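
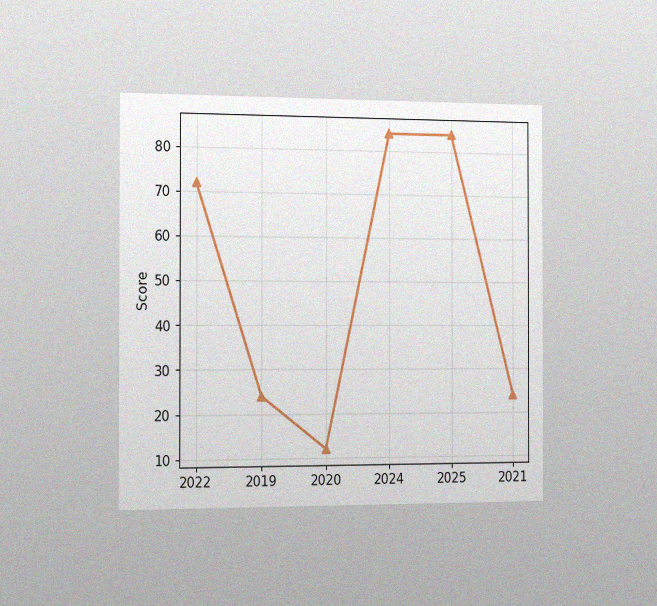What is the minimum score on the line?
12

The chart is viewed slightly from the left, with some photo noise. The lowest point is at 2020, and reading across to the y-axis gives 12.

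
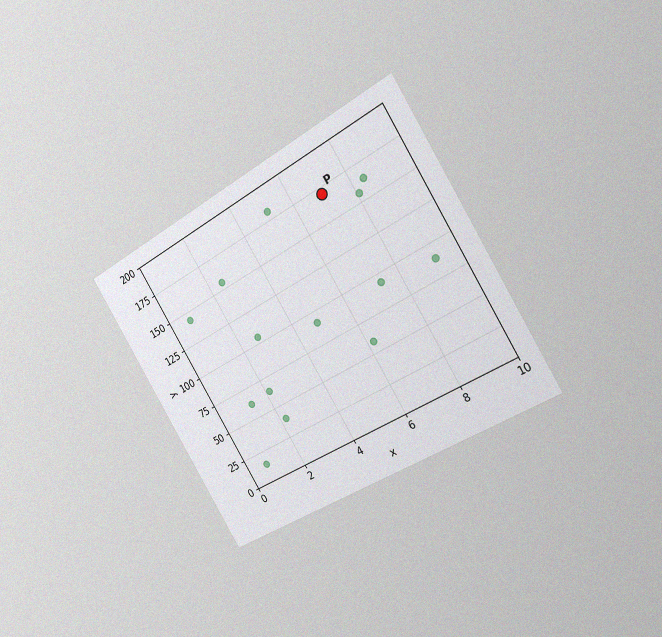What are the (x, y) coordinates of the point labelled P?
(7, 170)

The chart is tilted about 31° counter-clockwise and viewed slightly from the right, with some photo noise. Following the gridlines from P to each axis, P sits at (7, 170).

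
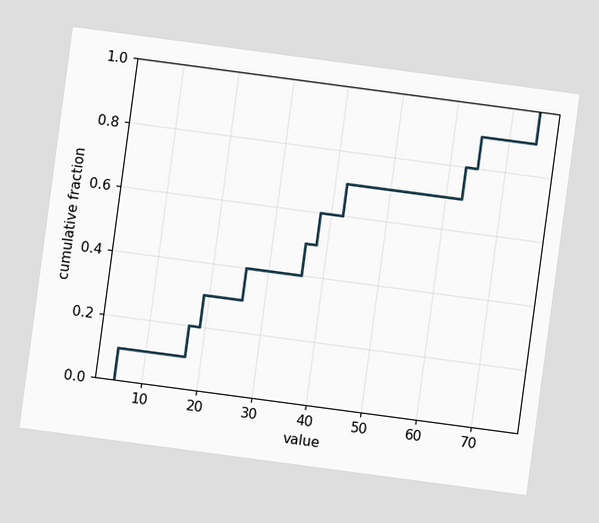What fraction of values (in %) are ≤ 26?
The chart is tilted about 8° clockwise. At x=26 the ECDF step is at 40%.

40%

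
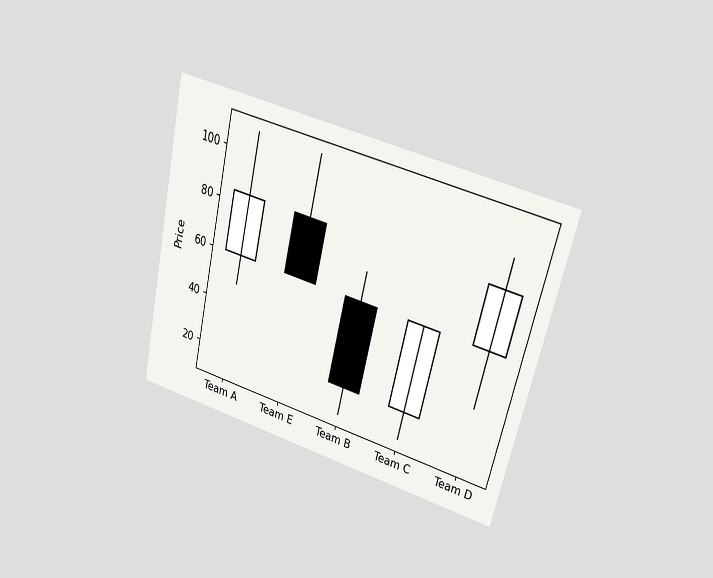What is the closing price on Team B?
The chart is tilted about 13° clockwise and viewed at a slight angle. The Team B candle closes at 24.

24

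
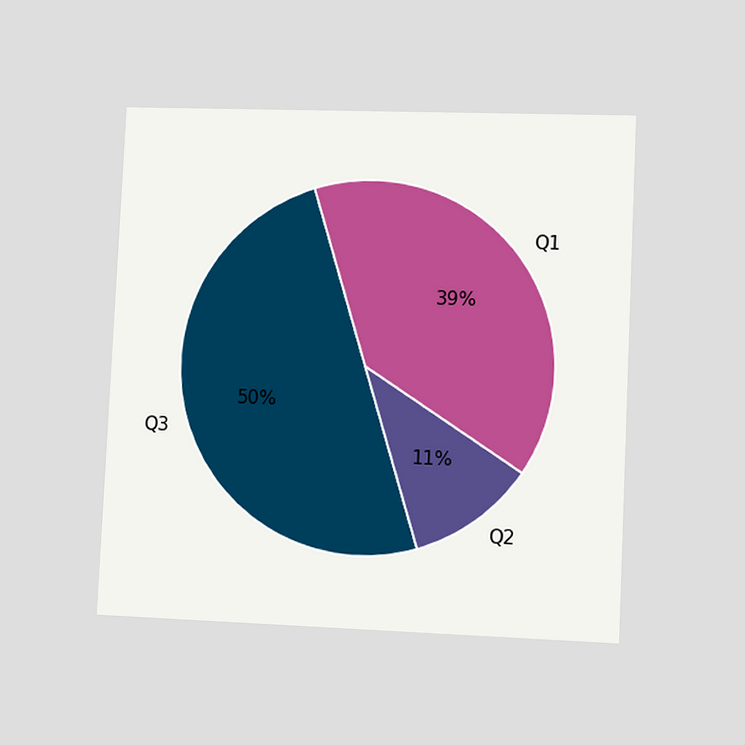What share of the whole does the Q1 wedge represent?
The chart is tilted about 3° clockwise and viewed at a slight angle. The Q1 slice takes up 39% of the pie.

39%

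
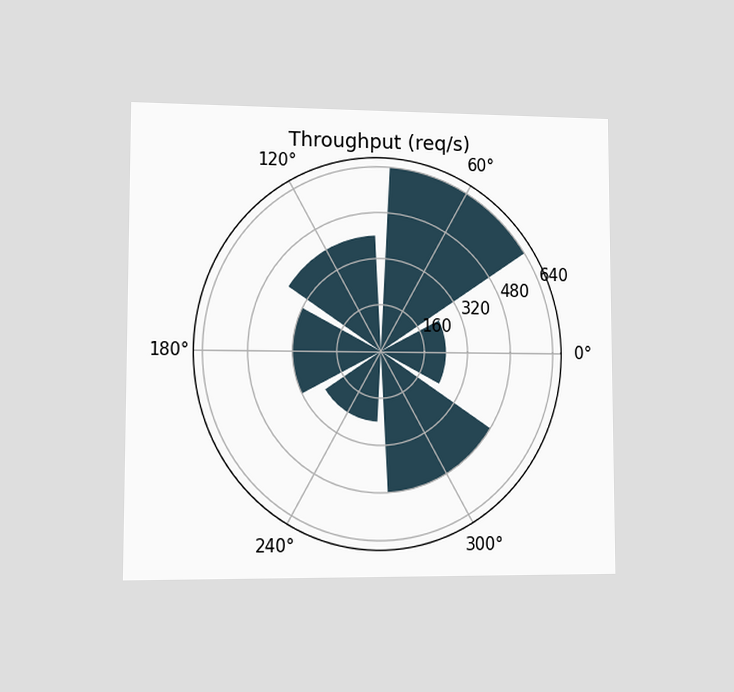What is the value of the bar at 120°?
400req/s

The chart is viewed at a slight angle. The bar at 120° reaches 400req/s on the radial axis.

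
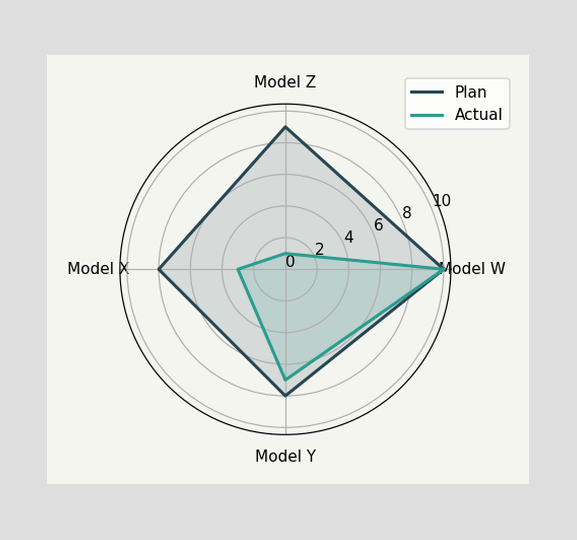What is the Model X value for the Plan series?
8

On the Model X axis, Plan reaches 8.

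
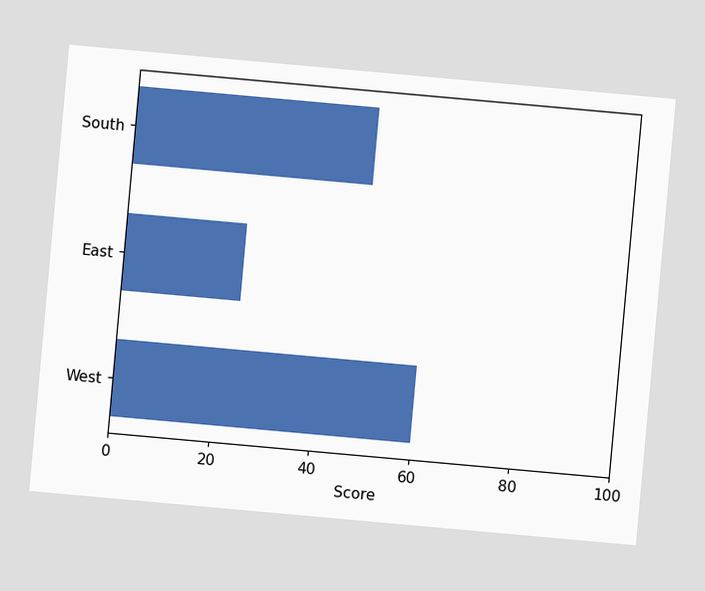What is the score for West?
60

The chart is tilted about 5° clockwise. Reading along the chart's x-axis, the West bar reaches 60.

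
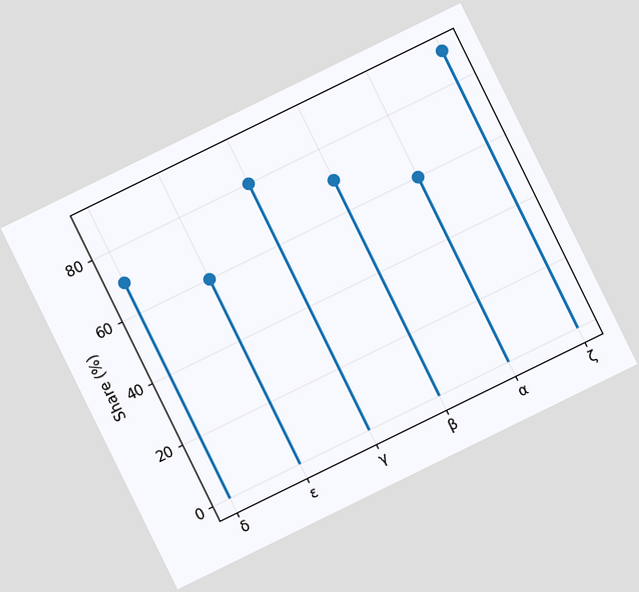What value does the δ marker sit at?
70%

The chart is tilted about 26° counter-clockwise. The δ marker sits at 70%.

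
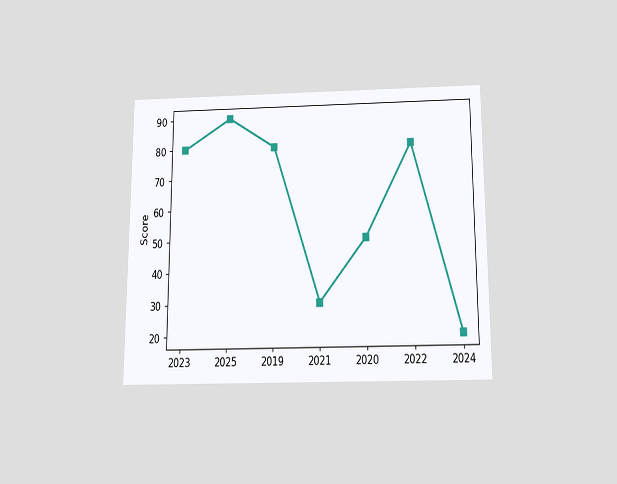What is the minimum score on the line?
20

The chart is viewed slightly from below. The lowest point is at 2024, and reading across to the y-axis gives 20.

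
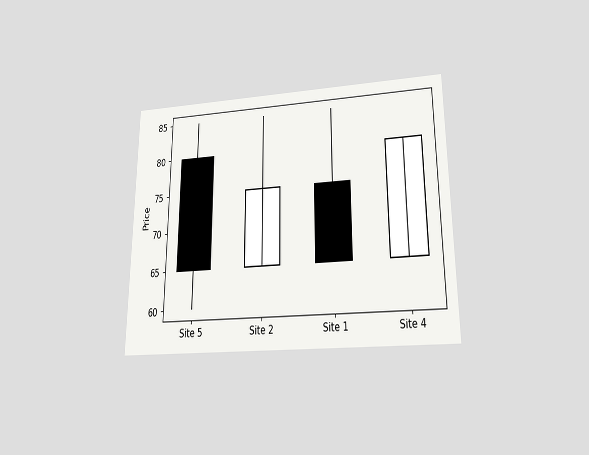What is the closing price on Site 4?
80

The chart is viewed slightly from below. The Site 4 candle closes at 80.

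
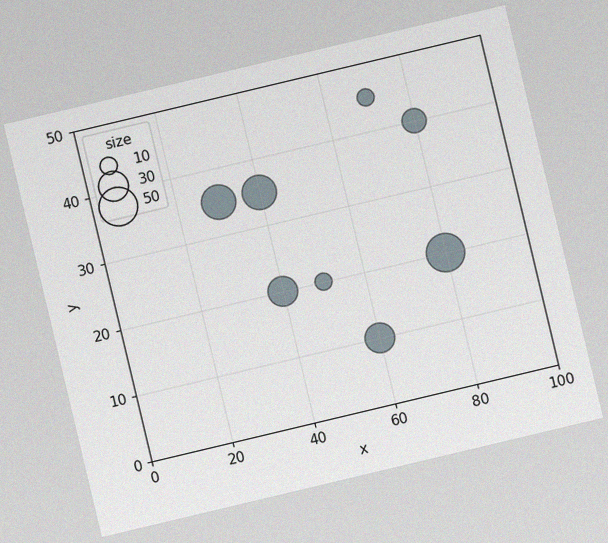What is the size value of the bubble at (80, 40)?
20

The chart is tilted about 13° counter-clockwise, with some photo noise. Matching the bubble at (80, 40) against the size legend gives 20.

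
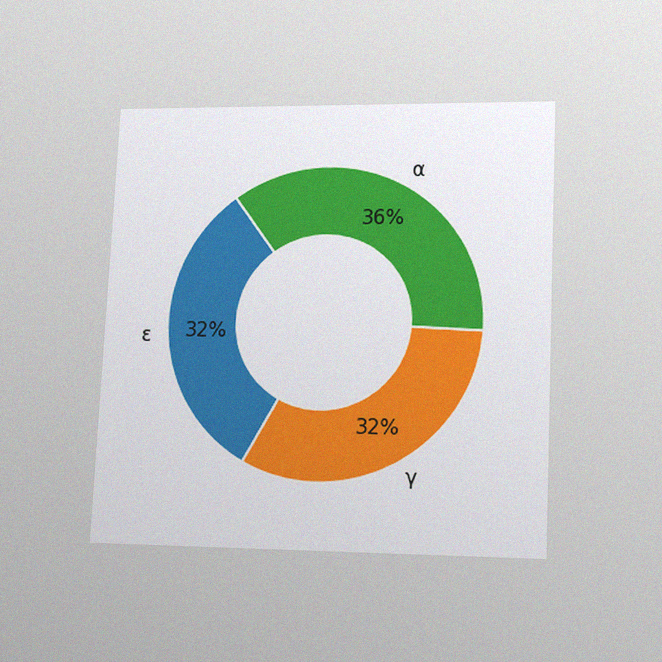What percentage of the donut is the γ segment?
32%

The chart is tilted about 3° clockwise and viewed at a slight angle, with some photo noise. The γ segment takes up 32% of the ring.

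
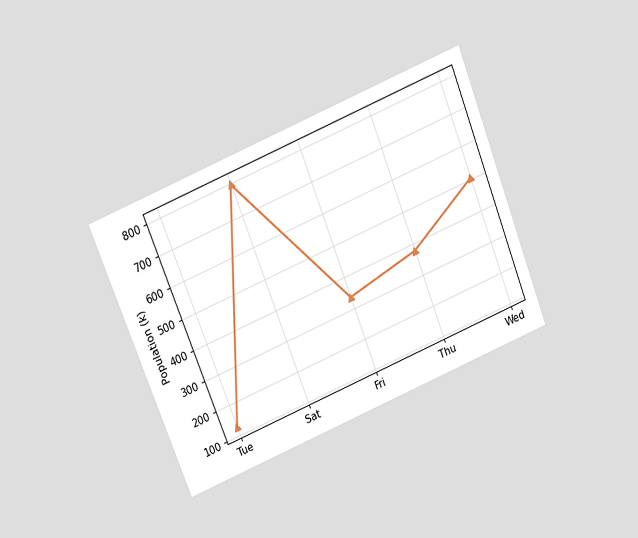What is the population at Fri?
The chart is tilted about 22° counter-clockwise and viewed slightly from above. At Fri, the line is at 336k.

336k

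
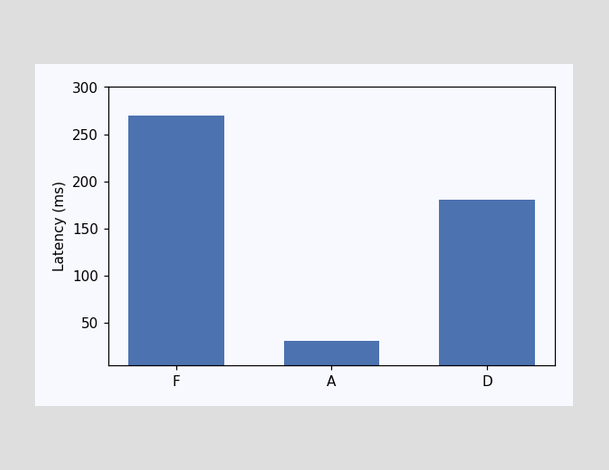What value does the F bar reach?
Reading along the chart's y-axis, the F bar reaches 270ms.

270ms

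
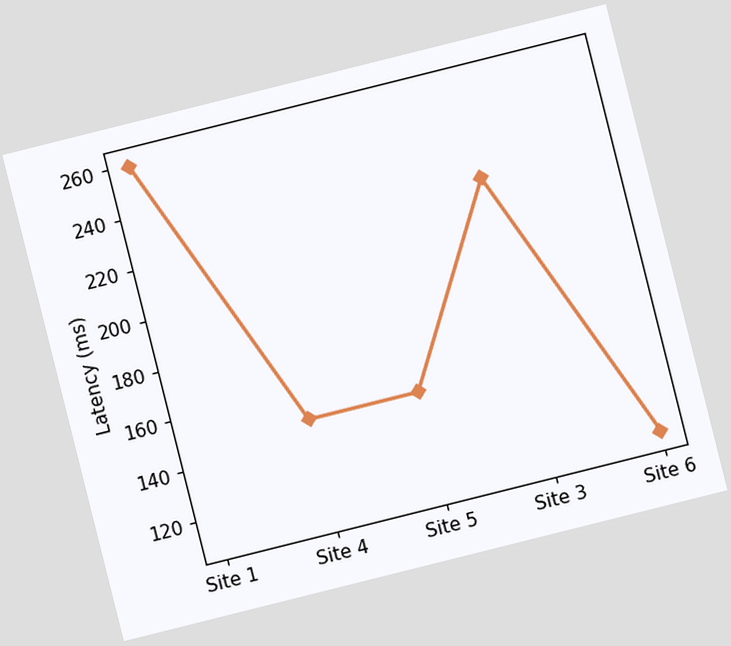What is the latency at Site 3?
The chart is tilted about 14° counter-clockwise. At Site 3, the line is at 222ms.

222ms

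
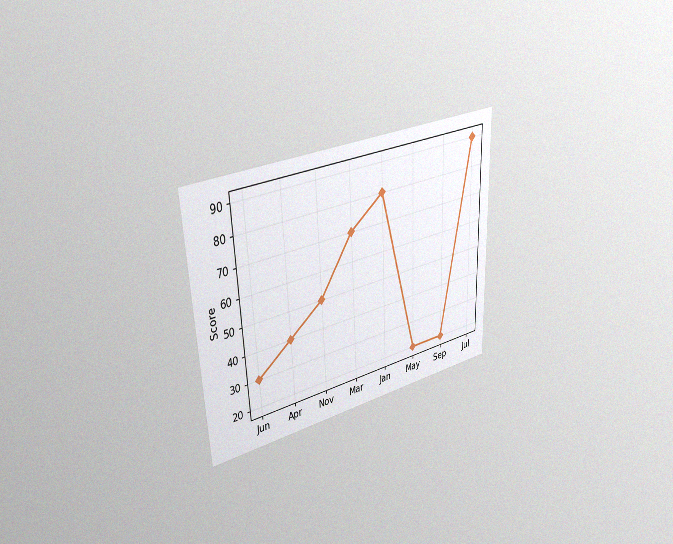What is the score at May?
The chart is tilted about 2° counter-clockwise and viewed slightly from the left, with some photo noise. At May, the line is at 20.

20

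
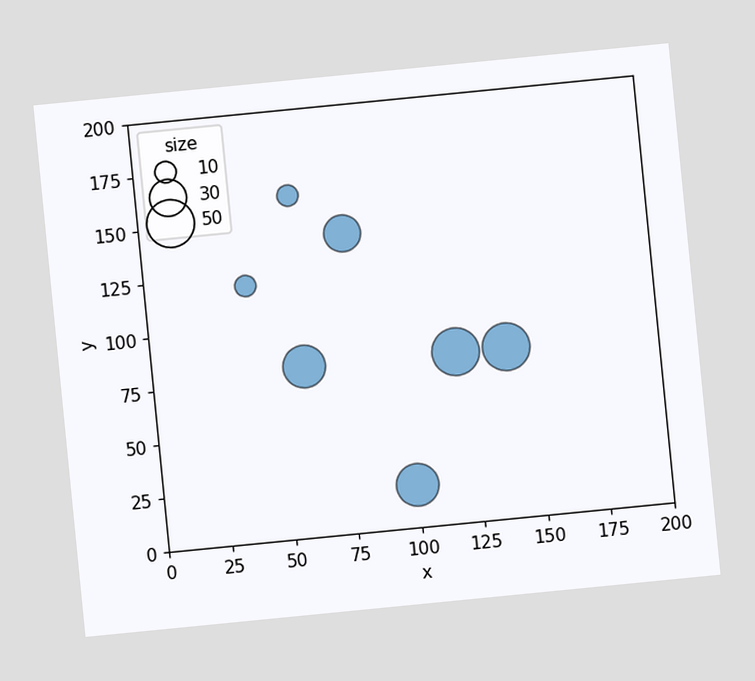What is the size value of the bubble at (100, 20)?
The chart is tilted about 6° counter-clockwise. Matching the bubble at (100, 20) against the size legend gives 40.

40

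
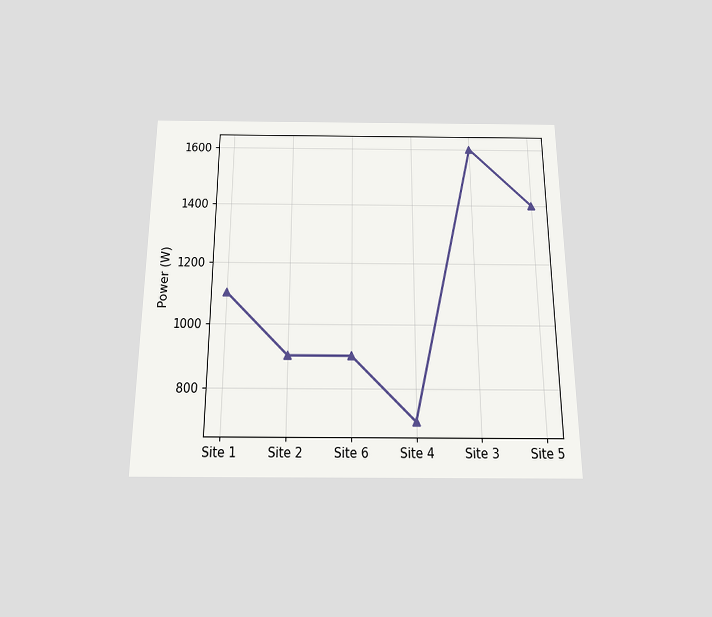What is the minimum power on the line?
The chart is viewed slightly from below. The lowest point is at Site 4, and reading across to the y-axis gives 700W.

700W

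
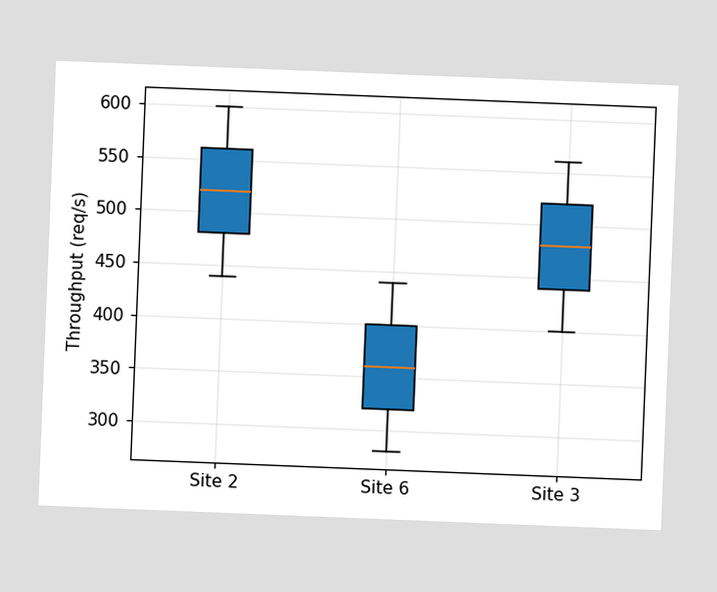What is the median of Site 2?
The chart is tilted about 2° clockwise. The median line in the Site 2 box sits at 520req/s.

520req/s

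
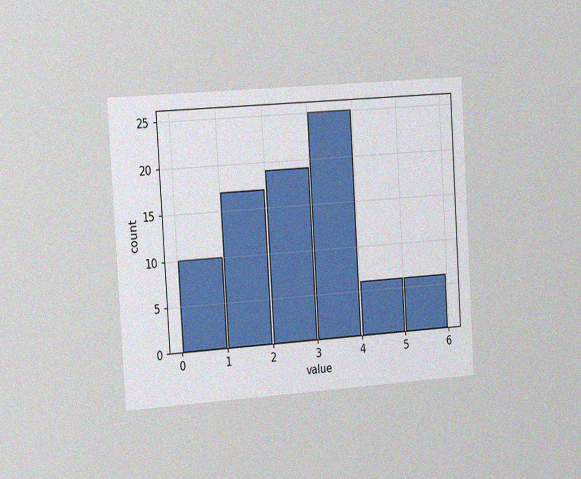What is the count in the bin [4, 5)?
6

The chart is tilted about 4° counter-clockwise and viewed slightly from the left, with some photo noise. The [4, 5) bin has height 6.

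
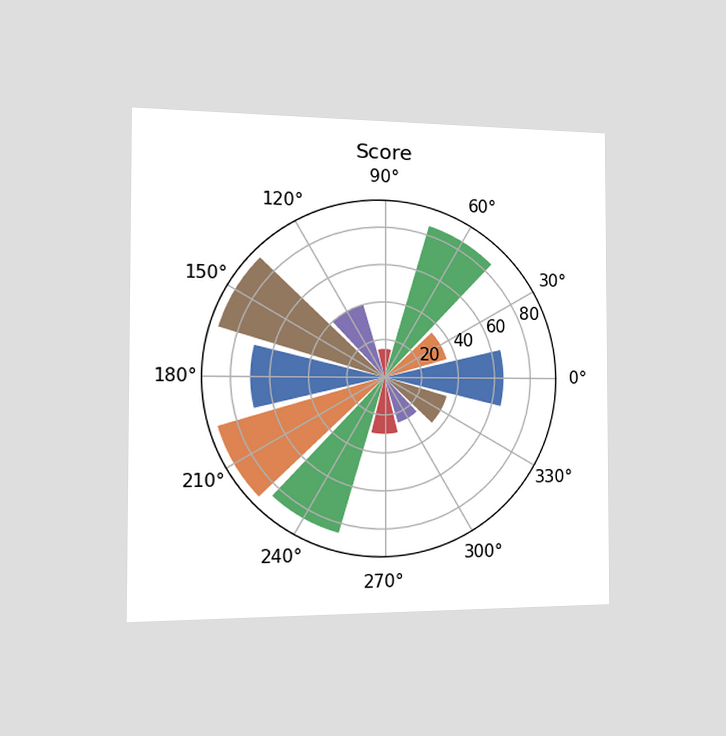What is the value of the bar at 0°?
The chart is viewed slightly from the left. The bar at 0° reaches 65 on the radial axis.

65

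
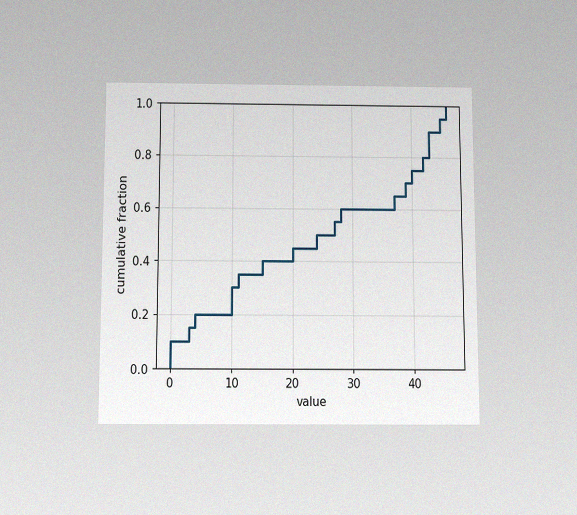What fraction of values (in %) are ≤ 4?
20%

The chart is viewed slightly from below, with some photo noise. At x=4 the ECDF step is at 20%.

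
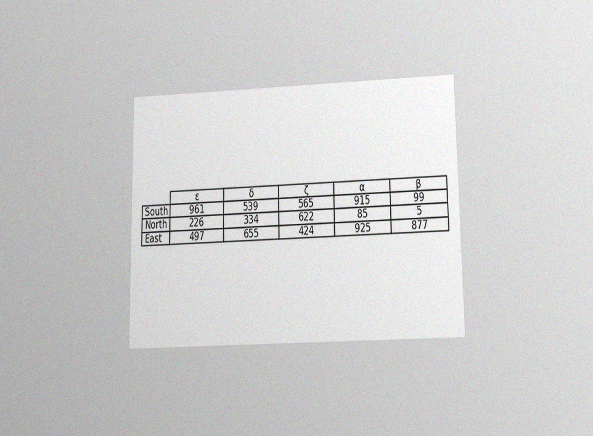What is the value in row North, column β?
The chart is viewed slightly from below, with some photo noise. The (North, β) cell reads 5.

5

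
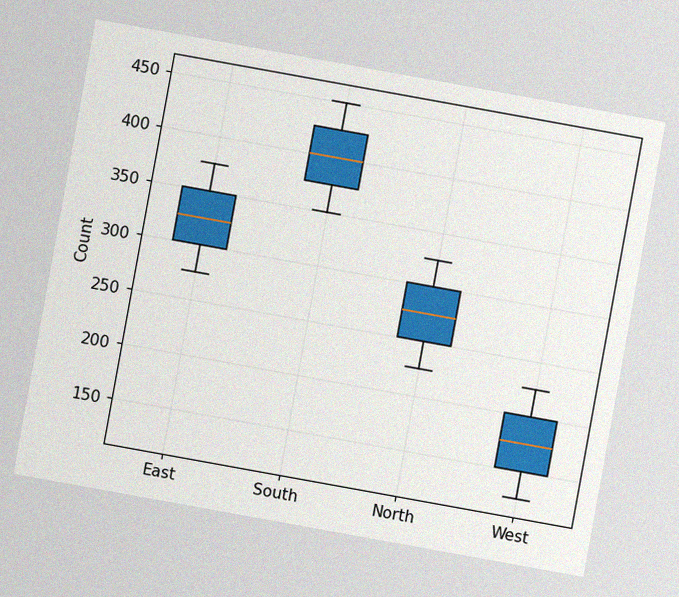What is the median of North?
275

The chart is tilted about 10° clockwise, with some photo noise. The median line in the North box sits at 275.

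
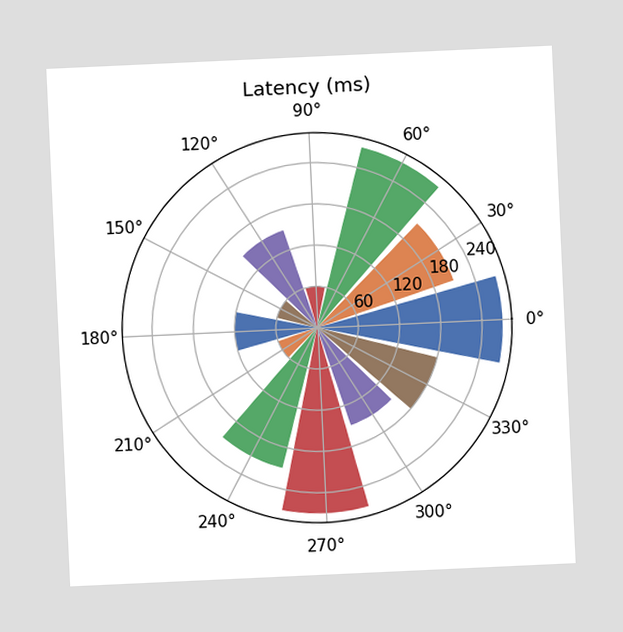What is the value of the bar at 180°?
The chart is tilted about 3° counter-clockwise. The bar at 180° reaches 120ms on the radial axis.

120ms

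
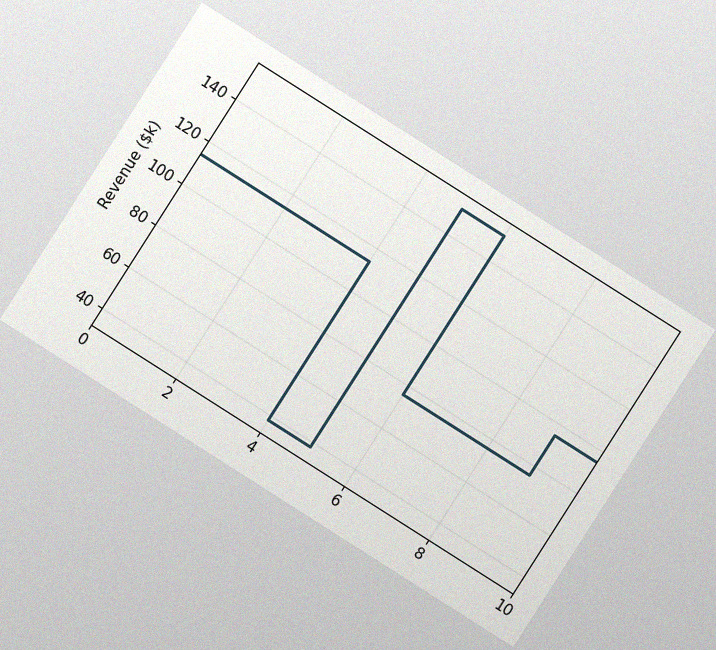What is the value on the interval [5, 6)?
The chart is tilted about 33° clockwise, with some photo noise. On [5, 6) the step sits at $152k.

$152k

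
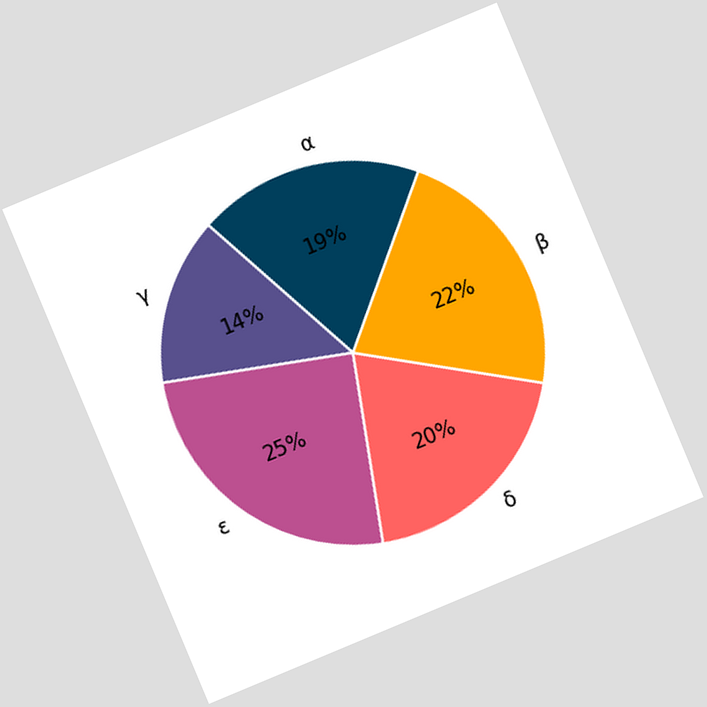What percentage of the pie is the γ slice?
The chart is tilted about 23° counter-clockwise. The γ slice takes up 14% of the pie.

14%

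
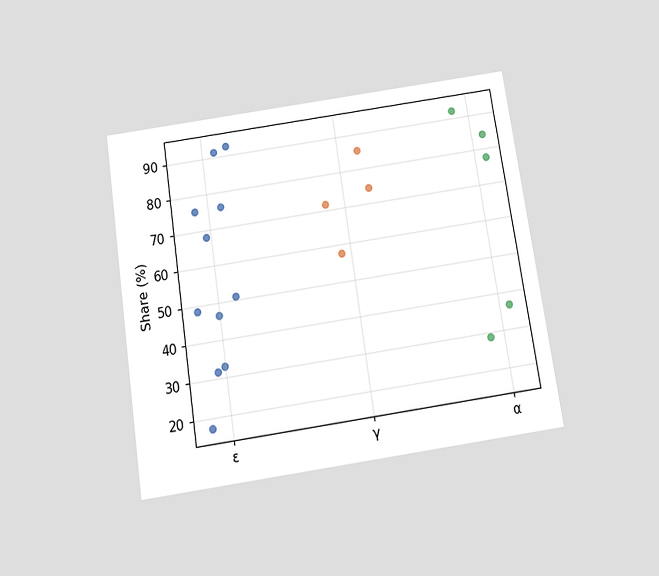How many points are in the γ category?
The chart is tilted about 9° counter-clockwise and viewed slightly from below. Counting the markers in the γ column gives 4.

4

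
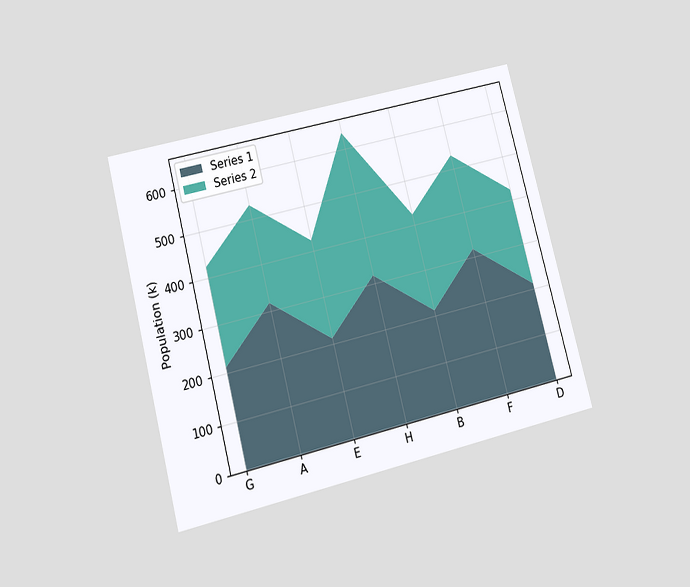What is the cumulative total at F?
The chart is tilted about 14° counter-clockwise and viewed slightly from below. The stacked total at F reaches 530k.

530k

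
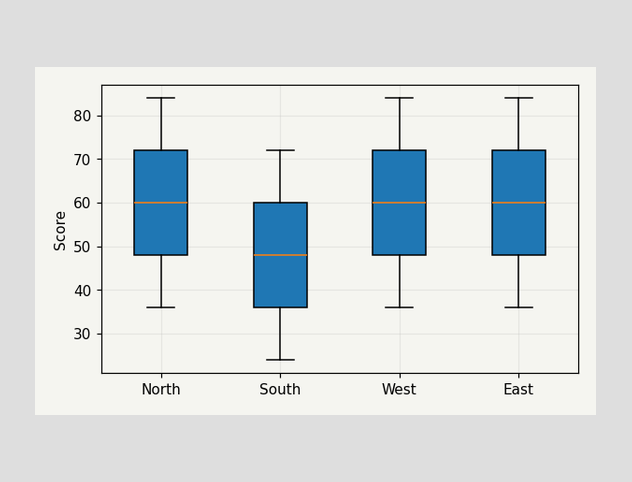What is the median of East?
The median line in the East box sits at 60.

60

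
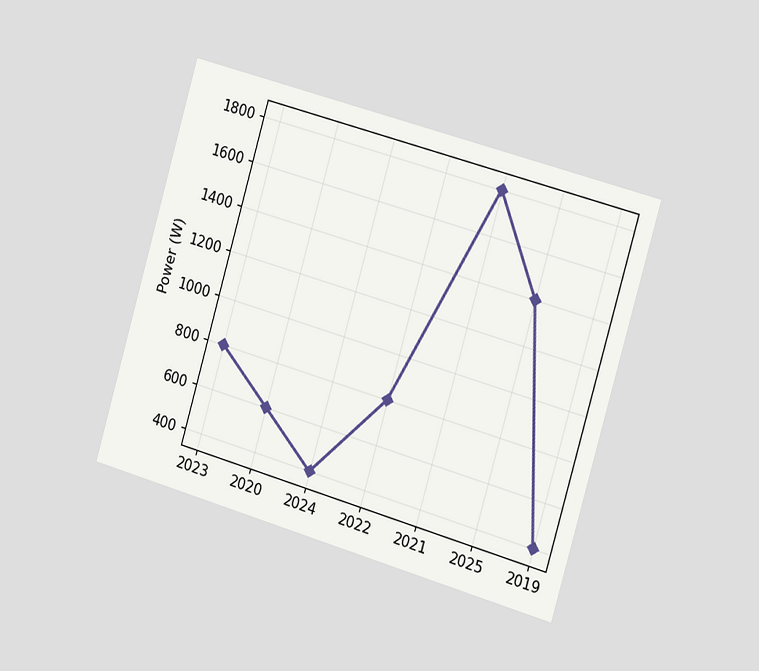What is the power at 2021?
The chart is tilted about 16° clockwise and viewed slightly from the right. At 2021, the line is at 1800W.

1800W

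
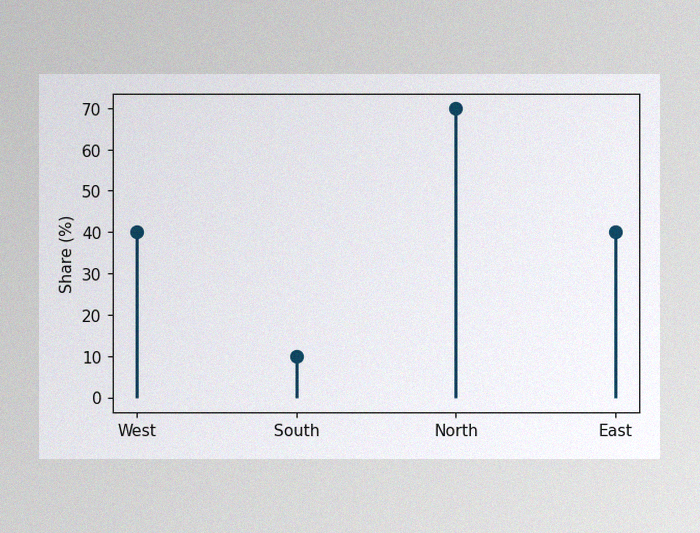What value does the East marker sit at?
40%

The image has some photo noise and uneven lighting. The East marker sits at 40%.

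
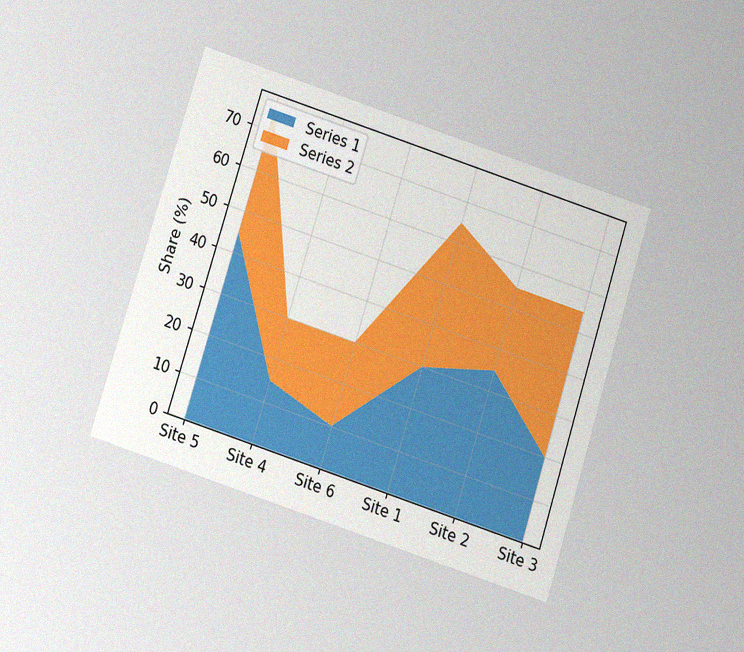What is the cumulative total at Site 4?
The chart is tilted about 18° clockwise and viewed slightly from below, with some photo noise. The stacked total at Site 4 reaches 30%.

30%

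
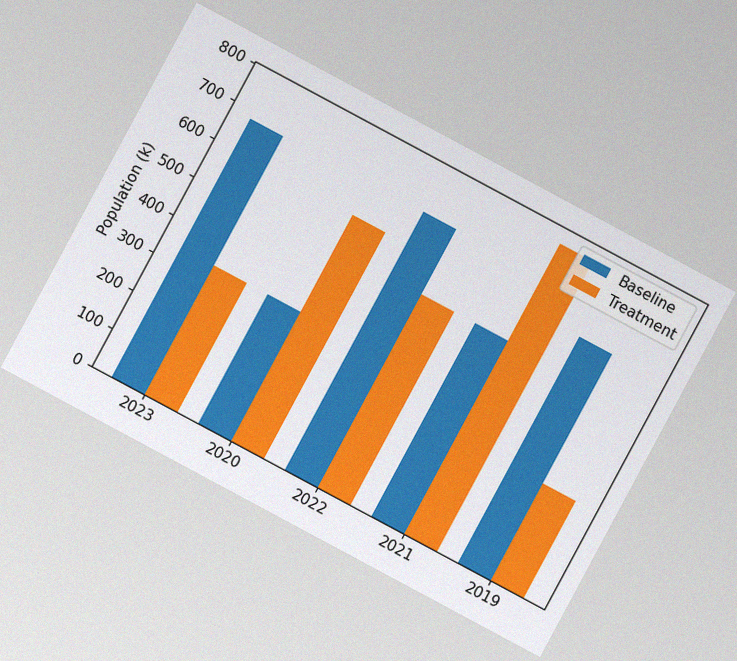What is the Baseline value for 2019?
The chart is tilted about 28° clockwise, with some photo noise. The Baseline bar at 2019 reaches 595k on the y-axis.

595k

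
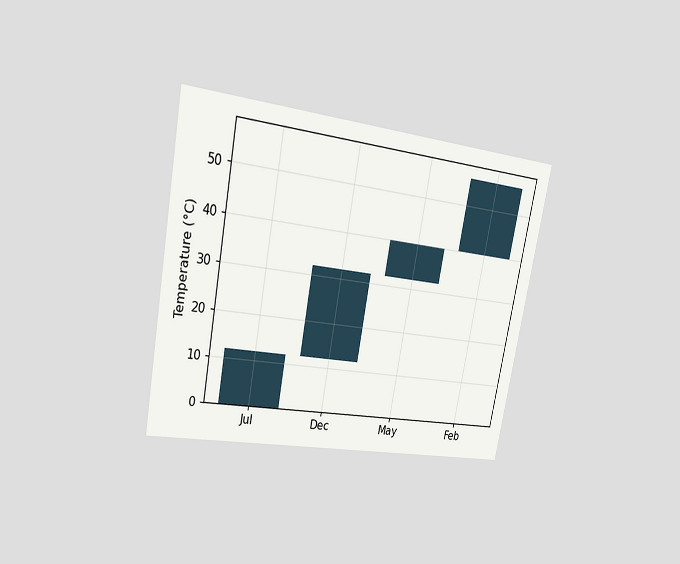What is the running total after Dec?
The chart is tilted about 11° clockwise and viewed at a slight angle. After Dec the running total reaches 32°C.

32°C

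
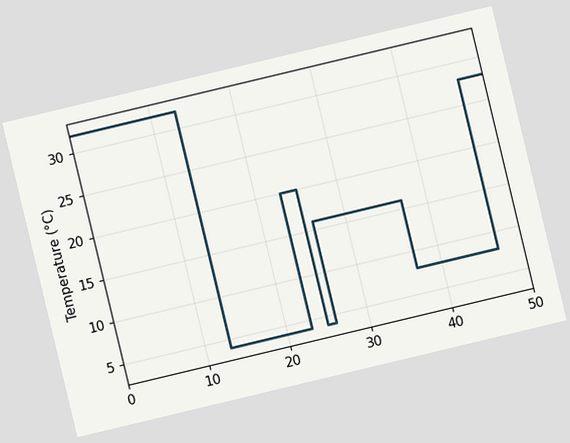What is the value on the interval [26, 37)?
16°C

The chart is tilted about 13° counter-clockwise. On [26, 37) the step sits at 16°C.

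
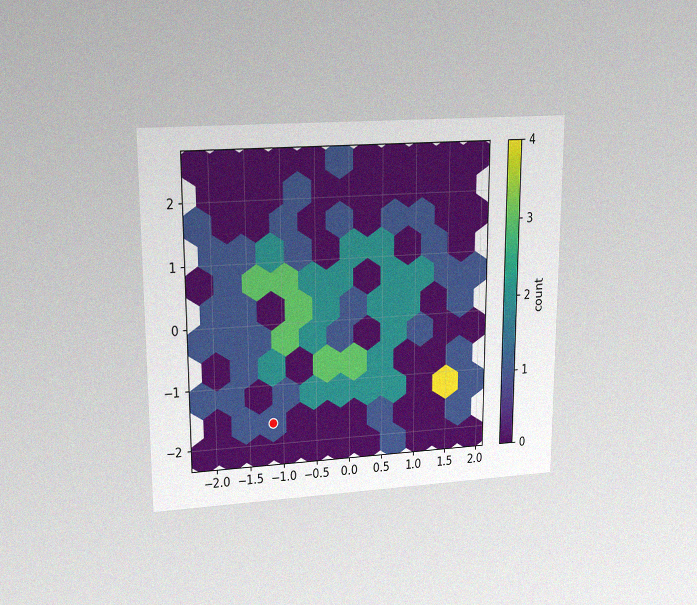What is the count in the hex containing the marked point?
The chart is viewed at a slight angle, with some photo noise. The marked hex reads 1 on the colorbar.

1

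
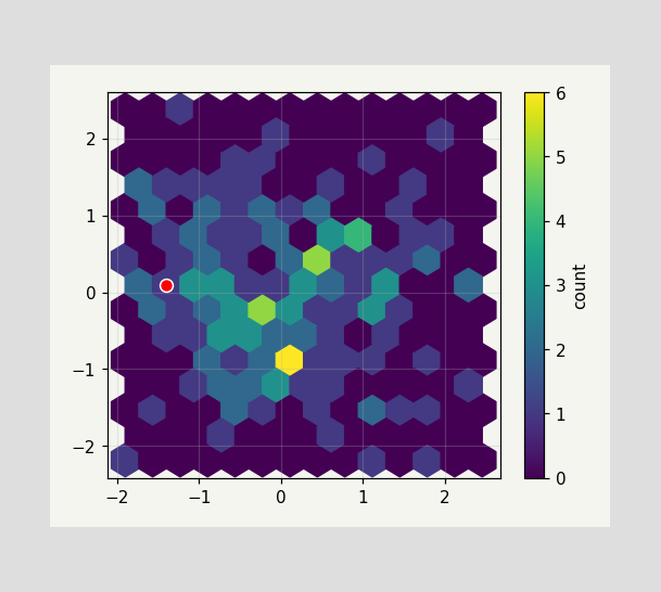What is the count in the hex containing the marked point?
1

The marked hex reads 1 on the colorbar.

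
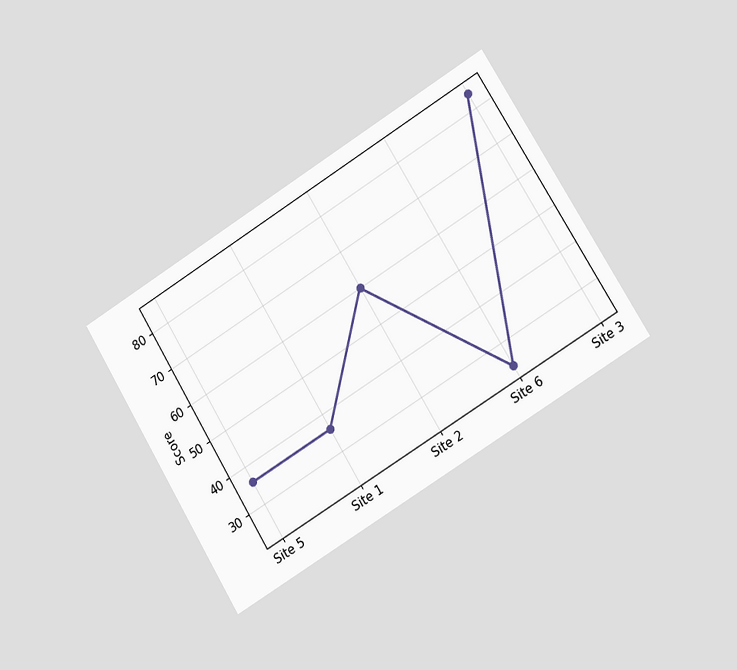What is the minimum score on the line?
The chart is tilted about 31° counter-clockwise and viewed slightly from the right. The lowest point is at Site 6, and reading across to the y-axis gives 24.

24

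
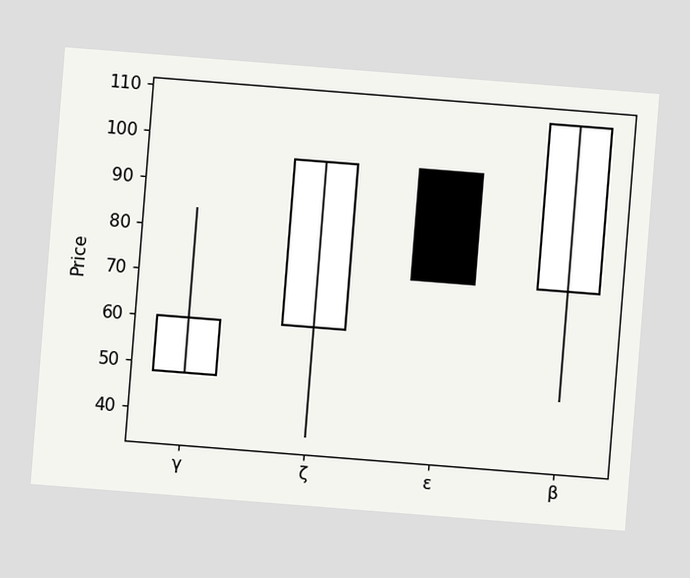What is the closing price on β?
108

The chart is tilted about 5° clockwise. The β candle closes at 108.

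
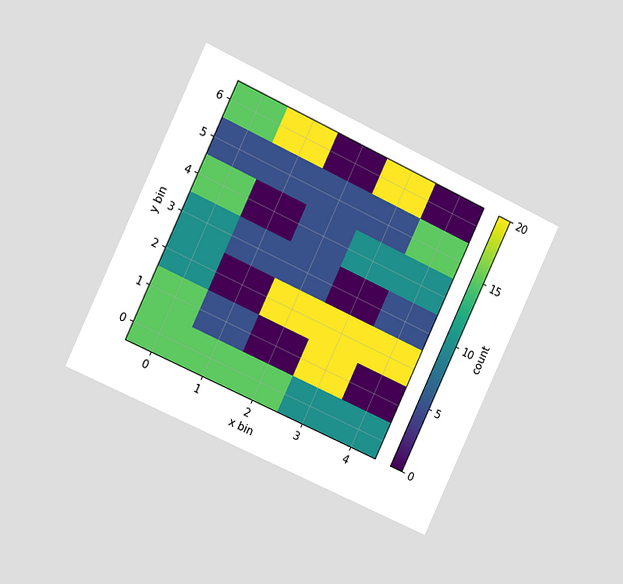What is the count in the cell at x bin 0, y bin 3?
The chart is tilted about 25° clockwise and viewed slightly from the left. Matching the cell (0, 3) against the colorbar gives 10.

10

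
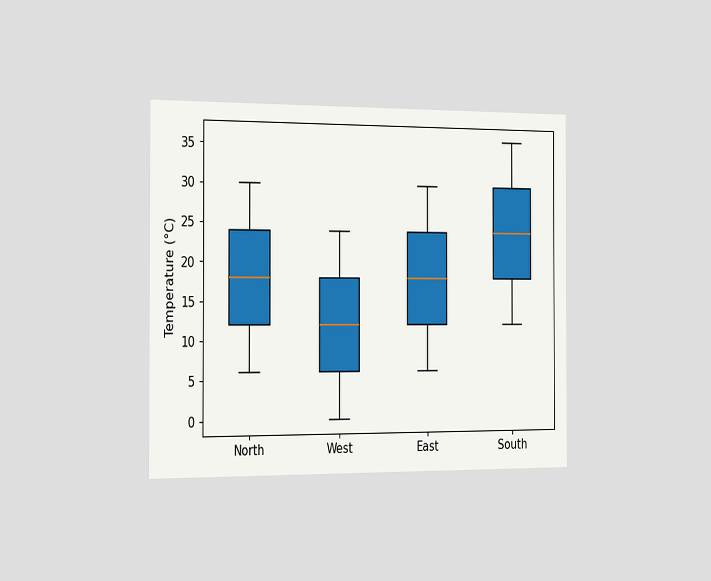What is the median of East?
The chart is viewed slightly from the left. The median line in the East box sits at 18°C.

18°C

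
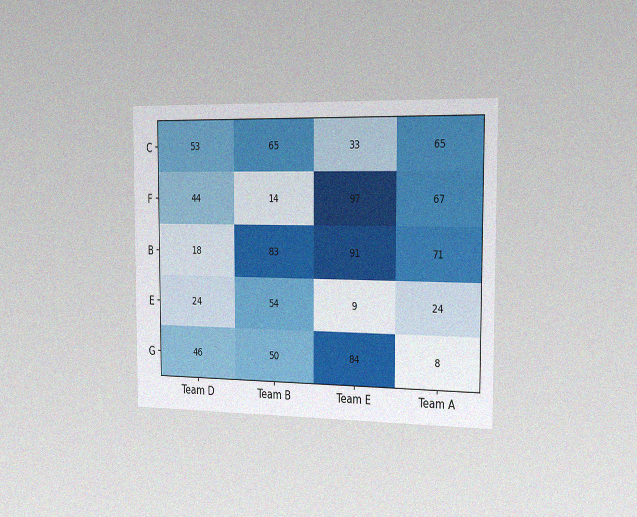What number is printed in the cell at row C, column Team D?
The chart is viewed slightly from the right, with some photo noise. The (C, Team D) cell reads 53.

53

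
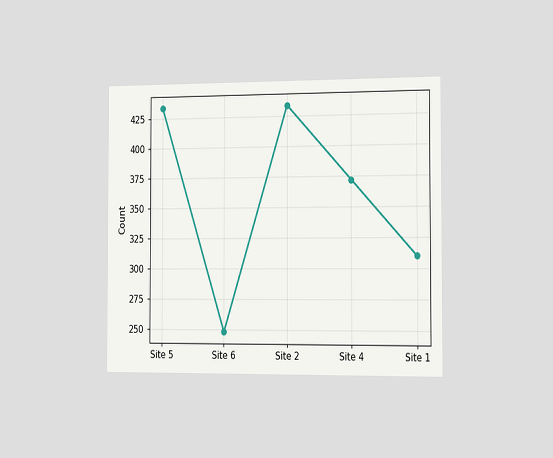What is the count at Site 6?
248

The chart is viewed slightly from the right. At Site 6, the line is at 248.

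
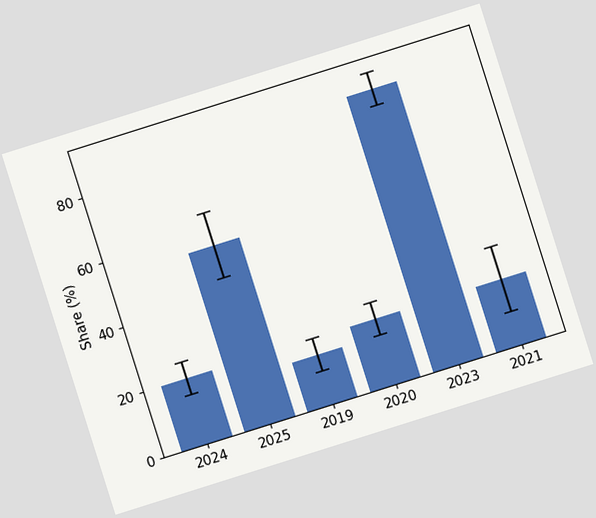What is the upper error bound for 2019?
The chart is tilted about 18° counter-clockwise. The 2019 bar's upper whisker reaches 20%.

20%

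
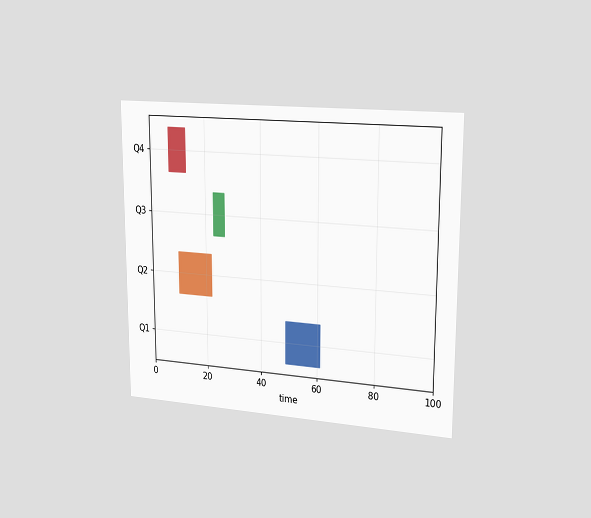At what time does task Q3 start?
23

The chart is viewed slightly from the right. The Q3 bar begins at t=23.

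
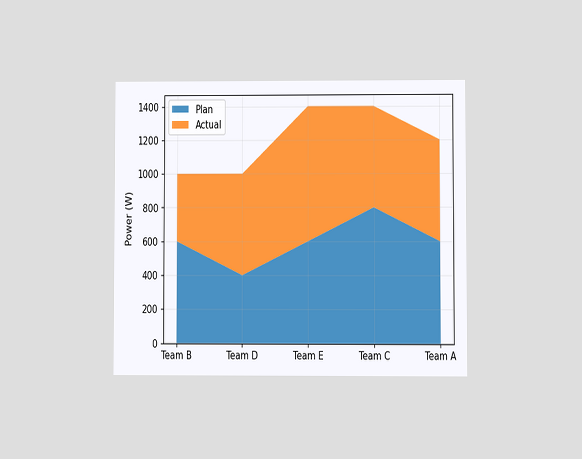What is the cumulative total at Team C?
1400W

The chart is viewed at a slight angle. The stacked total at Team C reaches 1400W.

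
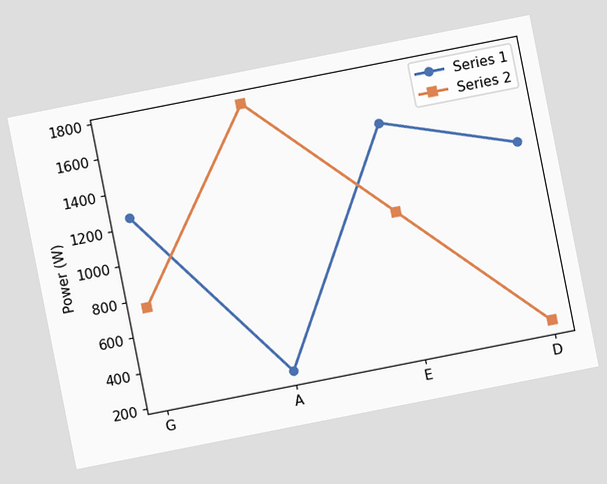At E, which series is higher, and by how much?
Series 1, by 500W

The chart is tilted about 11° counter-clockwise. At E, Series 1 sits above the other line by 500W.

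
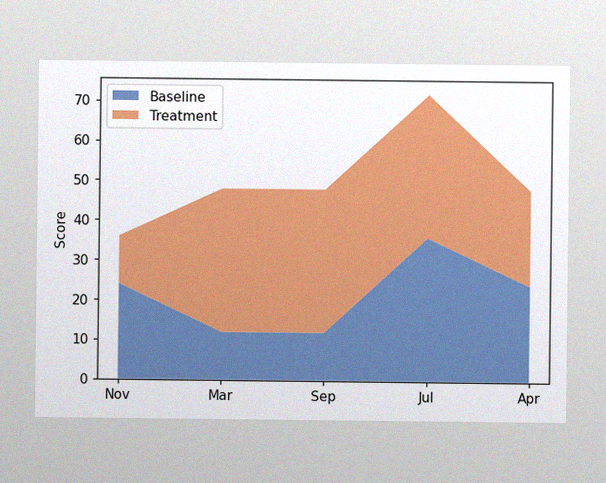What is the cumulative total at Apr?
The image has some photo noise and uneven lighting. The stacked total at Apr reaches 48.

48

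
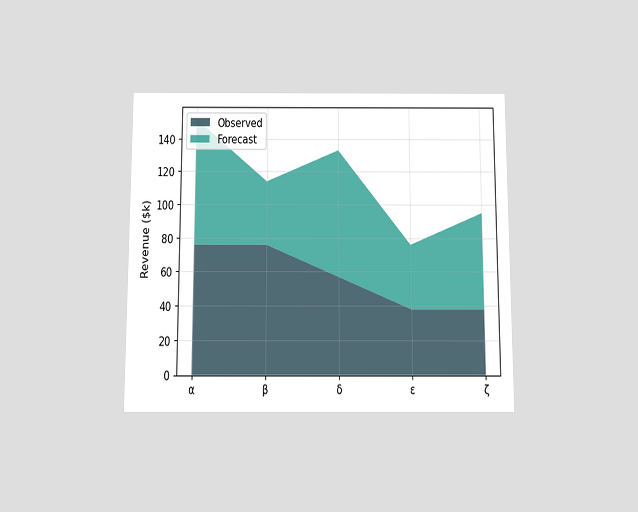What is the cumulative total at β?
The chart is viewed slightly from below. The stacked total at β reaches $114k.

$114k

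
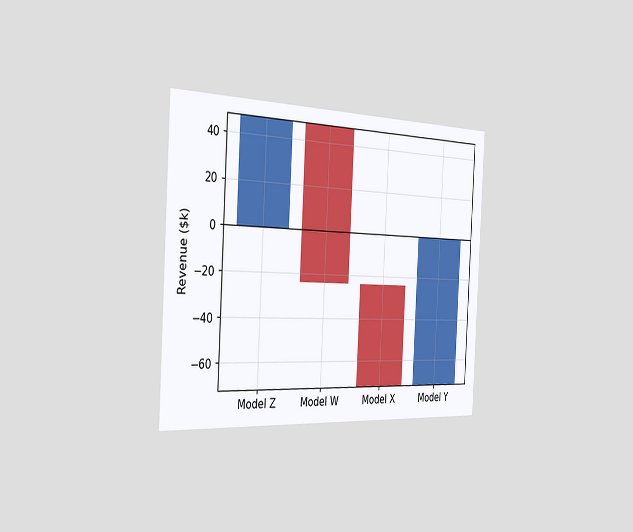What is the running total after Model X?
$-72k

The chart is tilted about 3° clockwise and viewed slightly from the left. After Model X the running total reaches $-72k.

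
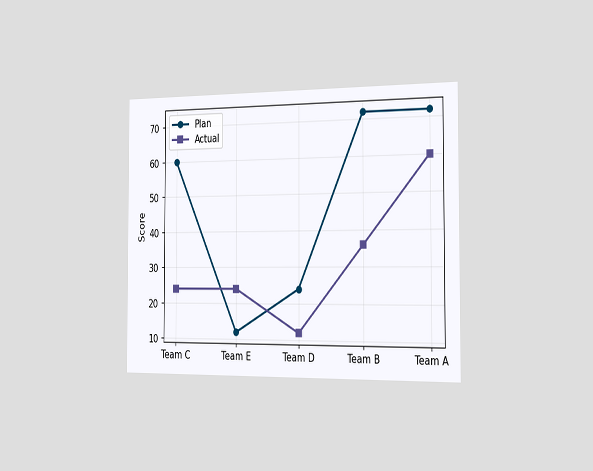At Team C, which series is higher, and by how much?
Plan, by 36

The chart is viewed slightly from the right. At Team C, Plan sits above the other line by 36.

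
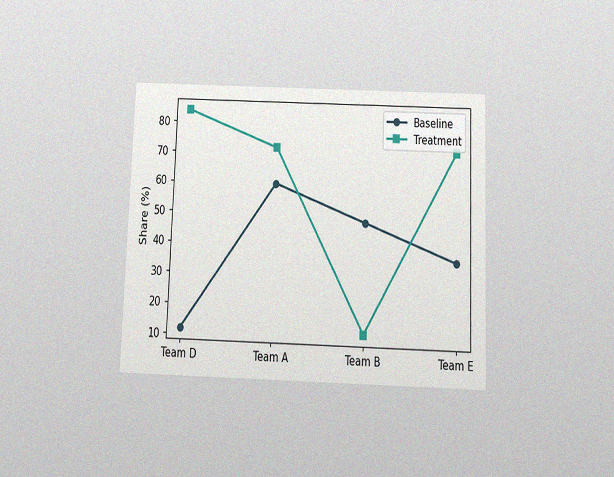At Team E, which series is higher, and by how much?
The chart is tilted about 2° clockwise and viewed slightly from below, with some photo noise. At Team E, Treatment sits above the other line by 36%.

Treatment, by 36%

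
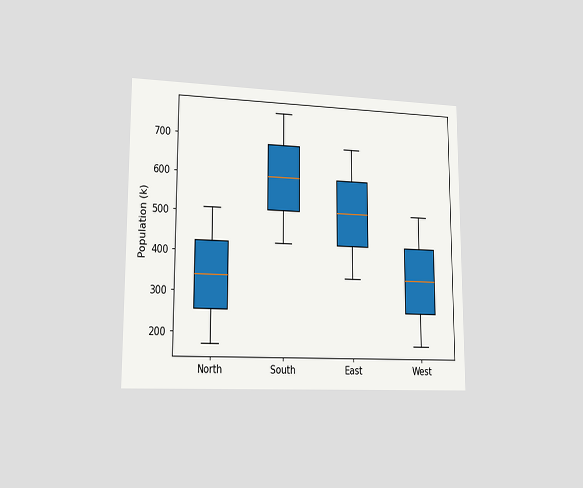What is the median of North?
340k

The chart is viewed slightly from the left. The median line in the North box sits at 340k.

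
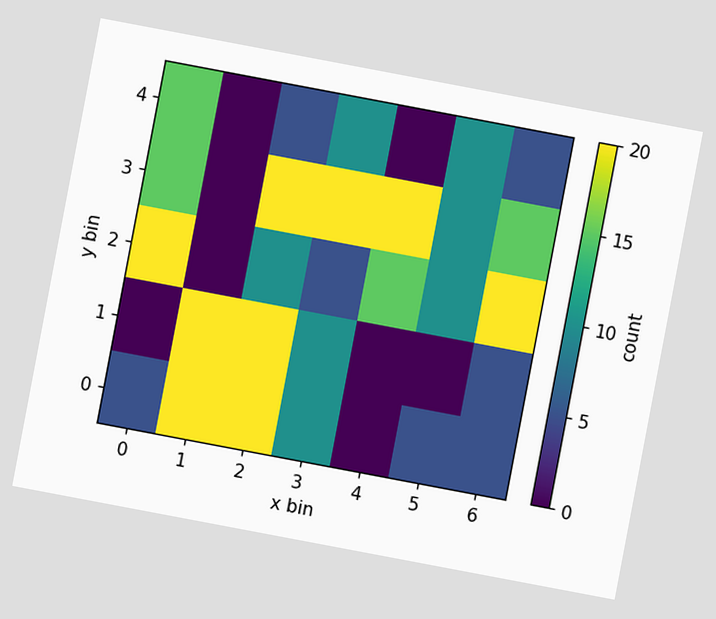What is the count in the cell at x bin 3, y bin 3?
20

The chart is tilted about 11° clockwise. Matching the cell (3, 3) against the colorbar gives 20.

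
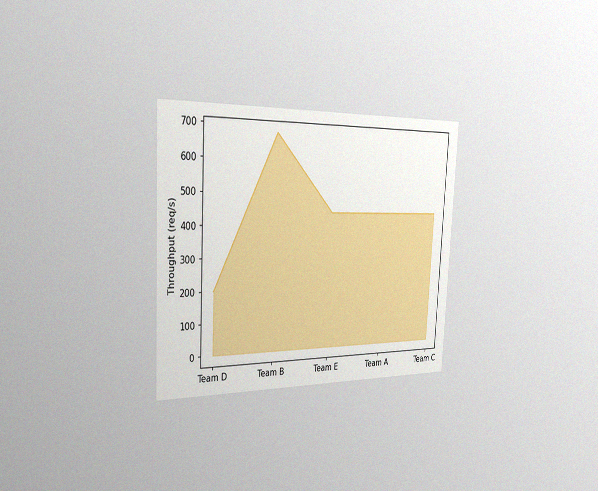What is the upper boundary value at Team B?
The chart is tilted about 3° clockwise and viewed slightly from the left, with some photo noise. At Team B the upper boundary is at 680req/s.

680req/s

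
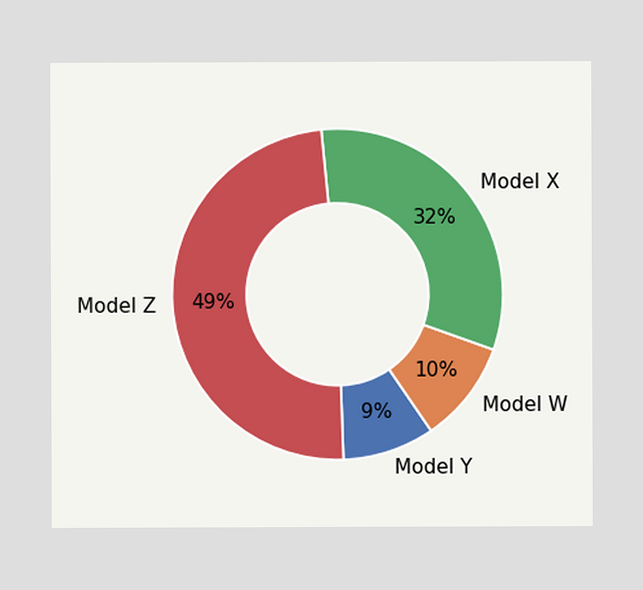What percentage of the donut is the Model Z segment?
49%

The Model Z segment takes up 49% of the ring.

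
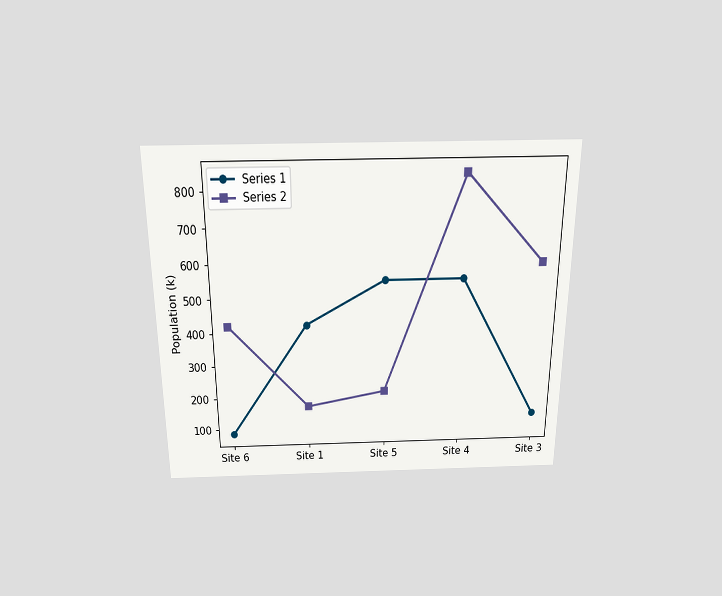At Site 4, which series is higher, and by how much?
The chart is viewed slightly from above. At Site 4, Series 2 sits above the other line by 294k.

Series 2, by 294k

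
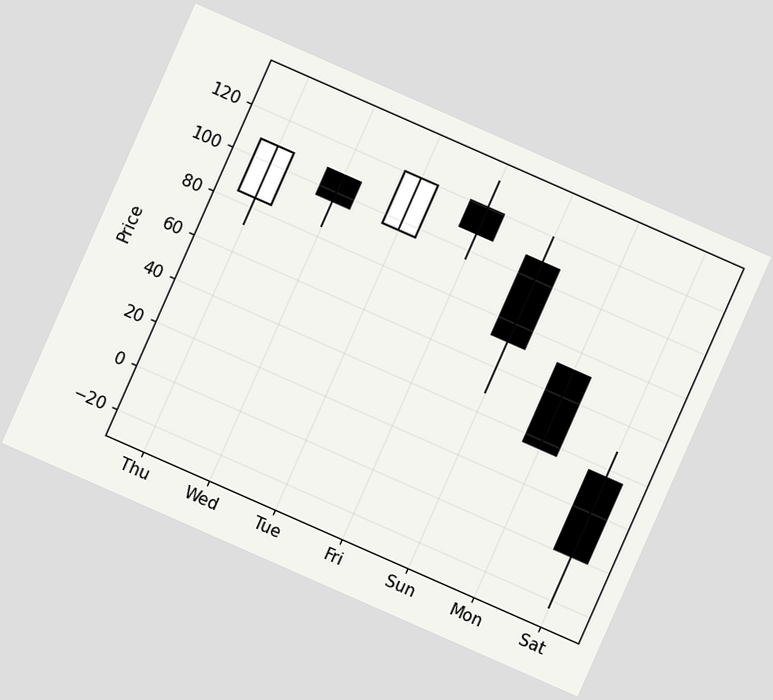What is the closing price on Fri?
The chart is tilted about 24° clockwise. The Fri candle closes at 108.

108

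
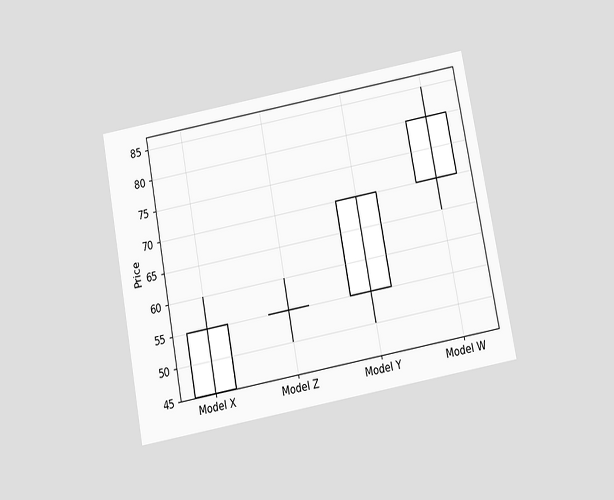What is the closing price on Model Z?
The chart is tilted about 10° counter-clockwise and viewed slightly from below. The Model Z candle closes at 55.

55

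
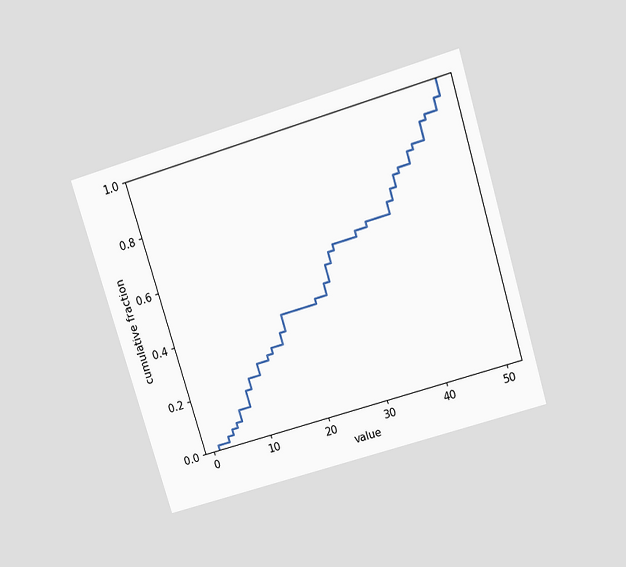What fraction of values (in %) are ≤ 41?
76%

The chart is tilted about 17° counter-clockwise and viewed slightly from above. At x=41 the ECDF step is at 76%.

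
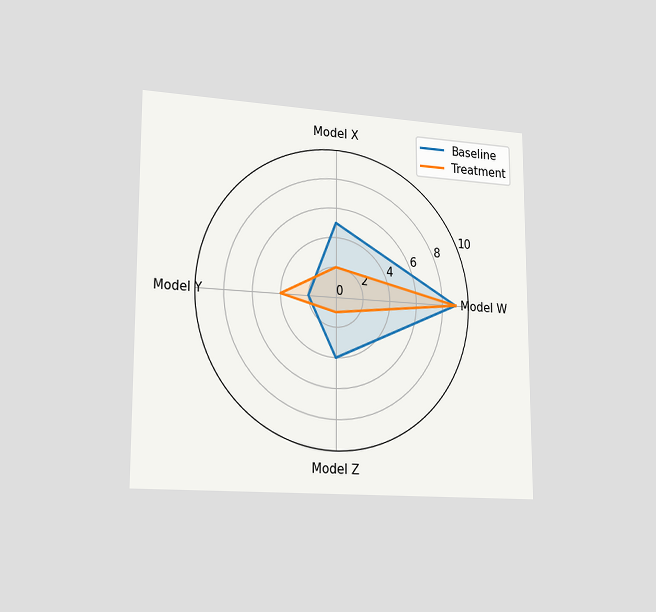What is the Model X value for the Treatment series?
The chart is viewed slightly from the left. On the Model X axis, Treatment reaches 2.

2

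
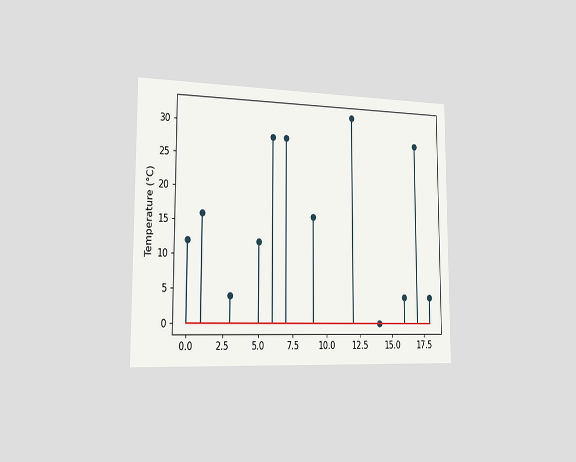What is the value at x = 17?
The chart is viewed slightly from the left. The stem at x=17 reaches 28°C.

28°C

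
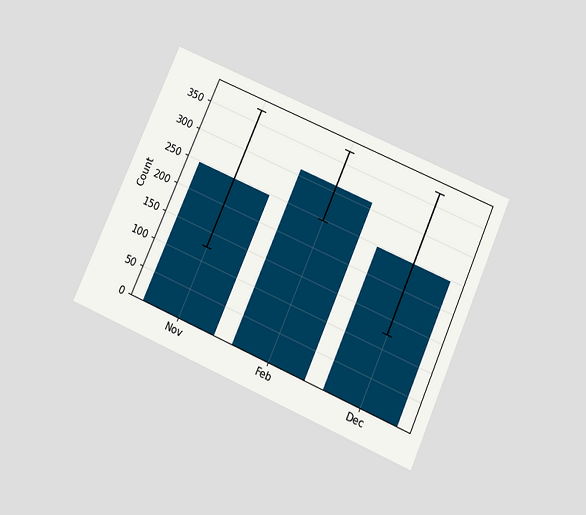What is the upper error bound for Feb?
372

The chart is tilted about 24° clockwise and viewed slightly from below. The Feb bar's upper whisker reaches 372.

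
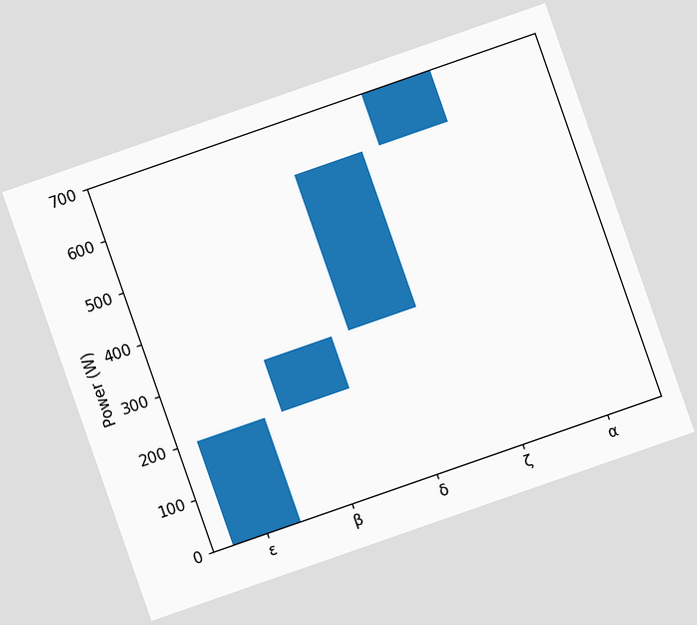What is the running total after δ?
The chart is tilted about 19° counter-clockwise. After δ the running total reaches 600W.

600W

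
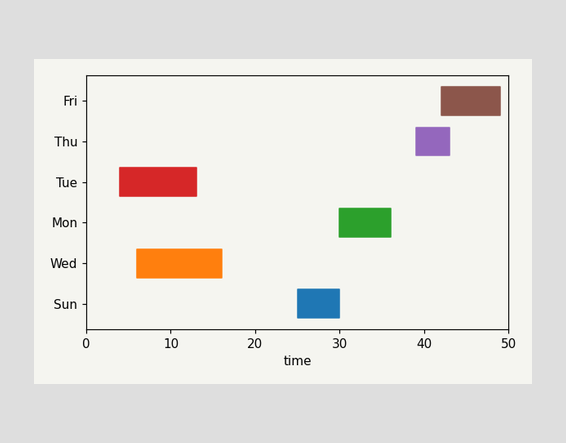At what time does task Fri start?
42

The Fri bar begins at t=42.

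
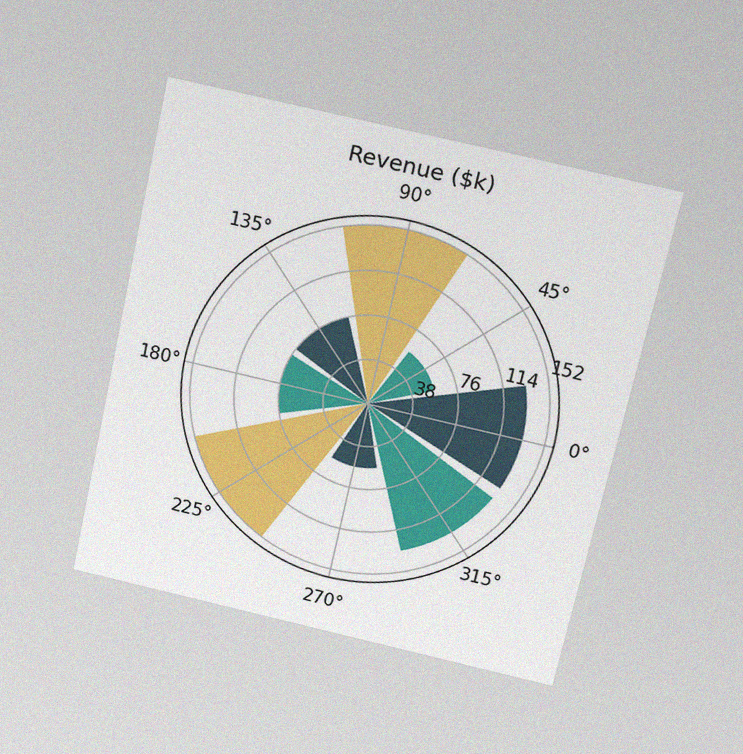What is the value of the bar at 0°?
$133k

The chart is tilted about 12° clockwise and viewed slightly from above, with some photo noise. The bar at 0° reaches $133k on the radial axis.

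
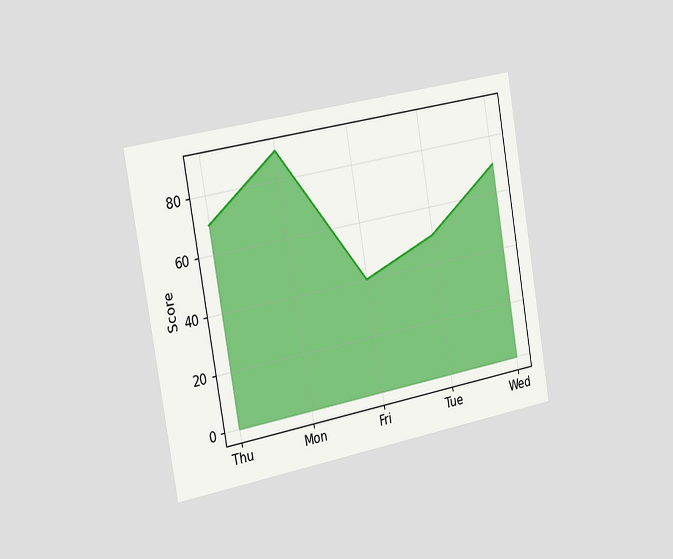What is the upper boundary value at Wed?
The chart is tilted about 10° counter-clockwise and viewed slightly from the left. At Wed the upper boundary is at 70.

70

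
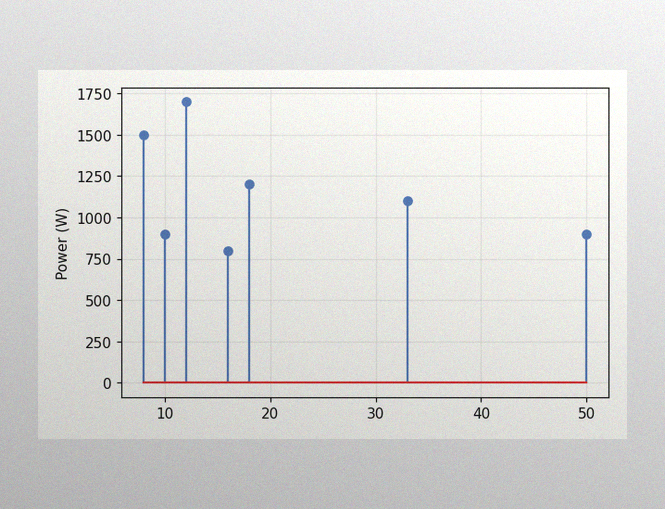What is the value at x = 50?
900W

The image has some photo noise and uneven lighting. The stem at x=50 reaches 900W.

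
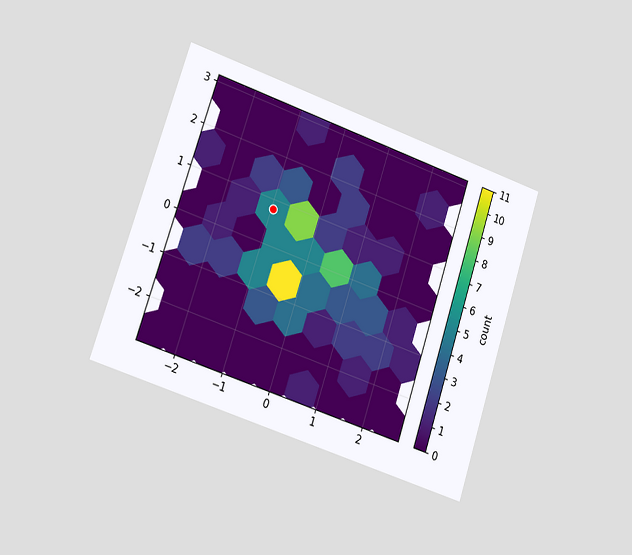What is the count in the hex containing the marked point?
5

The chart is tilted about 18° clockwise and viewed slightly from the left. The marked hex reads 5 on the colorbar.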